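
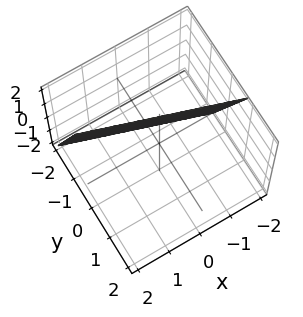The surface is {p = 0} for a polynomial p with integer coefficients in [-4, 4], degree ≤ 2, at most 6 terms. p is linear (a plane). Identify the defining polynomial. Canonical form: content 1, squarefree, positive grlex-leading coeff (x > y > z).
(a) The degree is 1 — every cross-section is a straight line — this is a plane.
(b) From the axis intercepts and sections: it meets the x-axis at x = -2 (among the integer gridlines); it crosses the z-axis at the gridline z = 2.
(c) These observations pin down the coefficients.

x + 3*y - z + 2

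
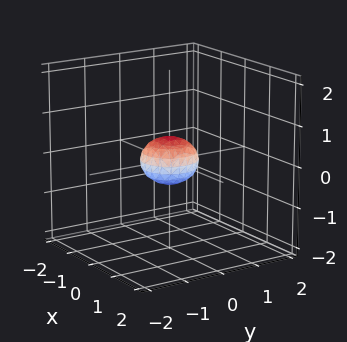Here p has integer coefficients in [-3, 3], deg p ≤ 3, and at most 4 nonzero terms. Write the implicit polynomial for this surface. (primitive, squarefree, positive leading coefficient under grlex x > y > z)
2*x^2 + 2*y^2 + 3*z^2 - 1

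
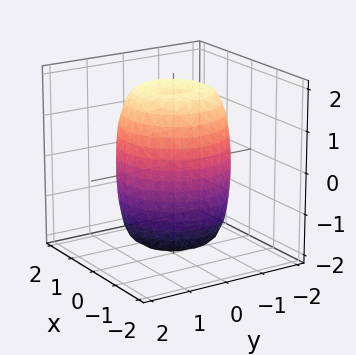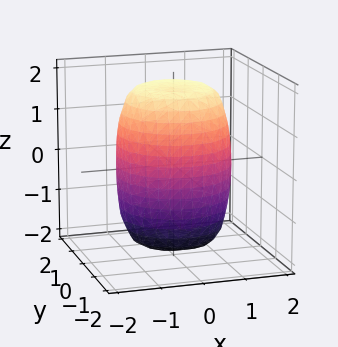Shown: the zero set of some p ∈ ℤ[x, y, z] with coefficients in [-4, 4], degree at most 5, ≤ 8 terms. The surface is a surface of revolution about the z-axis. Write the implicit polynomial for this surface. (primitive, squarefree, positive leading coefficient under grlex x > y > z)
First, the degree is 4 — no degree-3 surface has this shape.
Then, symmetries: rotational symmetry about the z-axis ⇒ p depends on x, y only through x² + y².
Next, observable constraints: a circular section at z = 0 has radius between 1 and 2.
Finally, the integer polynomial consistent with all of this is the stated p.

2*x^4 + 4*x^2*y^2 + 2*y^4 - 2*x^2 - 2*y^2 + z^2 - 3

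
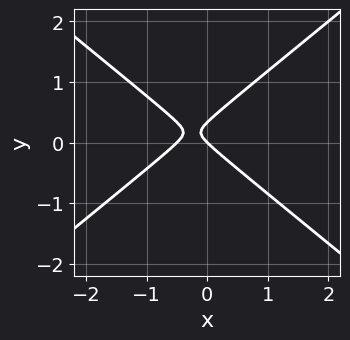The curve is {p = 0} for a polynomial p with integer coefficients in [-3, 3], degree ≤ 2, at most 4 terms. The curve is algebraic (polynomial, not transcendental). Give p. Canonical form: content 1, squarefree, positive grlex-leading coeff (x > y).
2*x^2 - 3*y^2 + x + y

Degree: the shape is more complex than any degree-1 curve, so deg p = 2.
Observable constraints: it meets the y-axis at y = 0 (among the integer gridlines); one x-axis crossing is at x = 0.
Solving for integer coefficients yields p as stated.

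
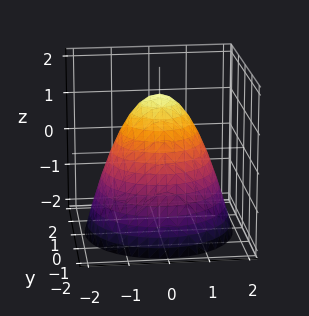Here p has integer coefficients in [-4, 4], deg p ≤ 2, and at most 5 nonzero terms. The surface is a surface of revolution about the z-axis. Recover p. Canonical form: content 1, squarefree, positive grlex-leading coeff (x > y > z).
2*x^2 + 2*y^2 + 2*z - 3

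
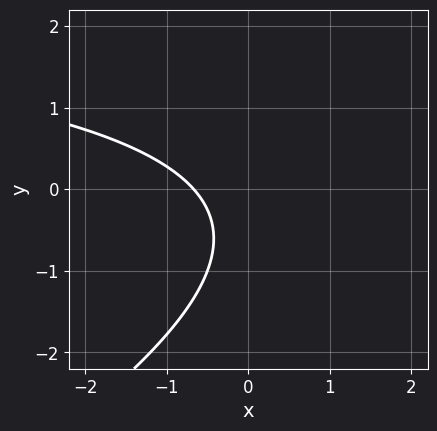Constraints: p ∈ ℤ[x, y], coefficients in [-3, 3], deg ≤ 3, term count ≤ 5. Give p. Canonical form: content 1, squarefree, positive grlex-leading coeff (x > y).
x*y - 2*y^2 - 3*x - 2*y - 2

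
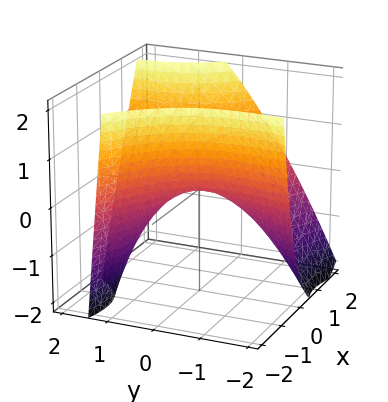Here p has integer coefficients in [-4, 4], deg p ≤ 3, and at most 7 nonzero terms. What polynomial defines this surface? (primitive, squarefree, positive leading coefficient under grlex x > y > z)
1. deg p = 2. The shape is more complex than any degree-1 surface.
2. Against the integer gridlines: it crosses the y-axis at the gridline y = 0; one x-axis crossing is at x = 0; one z-axis crossing is at z = 0.
3. Fitting integer coefficients to these (and the overall shape) gives p.

2*x^2 + 3*x*y - x*z - y^2 - 3*z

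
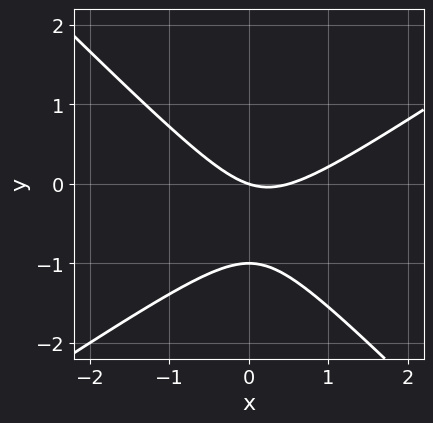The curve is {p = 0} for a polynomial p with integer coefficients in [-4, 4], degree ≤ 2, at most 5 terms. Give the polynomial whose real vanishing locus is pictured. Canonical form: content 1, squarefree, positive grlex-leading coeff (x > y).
First, the degree is 2 — a generic line meets the curve in up to 2 points.
Next, from the axis intercepts and sections: it crosses the x-axis at the gridline x = 0; the y-axis gridline crossings are at y ∈ {-1, 0}.
Finally, putting this together gives p.

2*x^2 - x*y - 3*y^2 - x - 3*y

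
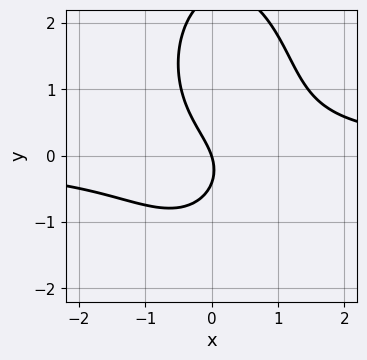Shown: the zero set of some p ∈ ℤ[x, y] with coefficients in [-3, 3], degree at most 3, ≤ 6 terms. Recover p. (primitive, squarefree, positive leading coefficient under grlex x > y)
3*x^2*y + y^3 - 2*y^2 - 3*x - y

First, degree: no degree-2 curve has this shape, so deg p = 3.
Next, reading off the gridlines: one x-axis crossing is at x = 0; one y-axis crossing is at y = 0.
Finally, these observations pin down the coefficients.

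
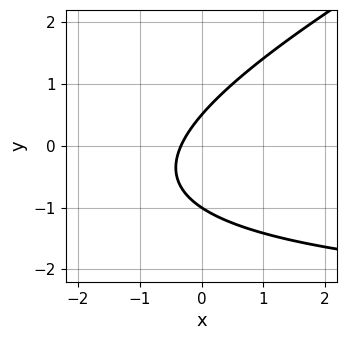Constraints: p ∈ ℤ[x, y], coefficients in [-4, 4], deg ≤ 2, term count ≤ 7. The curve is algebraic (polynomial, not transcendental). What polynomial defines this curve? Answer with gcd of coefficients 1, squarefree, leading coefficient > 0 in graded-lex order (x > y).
x*y - 2*y^2 + 3*x - y + 1

(a) Degree: no degree-1 curve has this shape, so deg p = 2.
(b) Checking where it meets the axes: it crosses the y-axis at the gridline y = -1.
(c) Together with the visible shape, these determine p as stated.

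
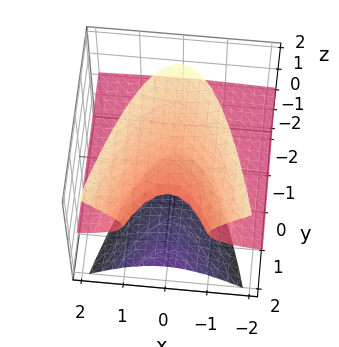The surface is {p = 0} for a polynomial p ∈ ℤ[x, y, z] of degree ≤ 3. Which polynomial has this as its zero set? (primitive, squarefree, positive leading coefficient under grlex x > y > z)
First, the picture has 2 separate pieces.
Then, degree: a generic line meets the surface in up to 3 points, so deg p = 3.
Then, from the visible intercepts: it misses every integer gridline on the x-axis; it misses every integer gridline on the y-axis.
Finally, assembling these constraints gives the stated polynomial.

x^2*z - z^3 - y*z + 3*z - 1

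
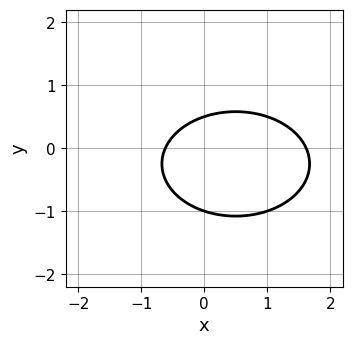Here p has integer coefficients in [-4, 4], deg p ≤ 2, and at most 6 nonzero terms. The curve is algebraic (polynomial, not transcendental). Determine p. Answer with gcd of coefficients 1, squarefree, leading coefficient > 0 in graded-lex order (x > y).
x^2 + 2*y^2 - x + y - 1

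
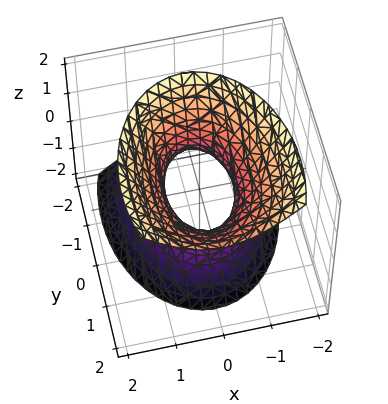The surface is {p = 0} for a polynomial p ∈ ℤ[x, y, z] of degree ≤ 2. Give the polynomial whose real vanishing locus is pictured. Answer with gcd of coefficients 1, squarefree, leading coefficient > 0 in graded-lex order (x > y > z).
2*x^2 + y^2 - y*z - z^2 - 1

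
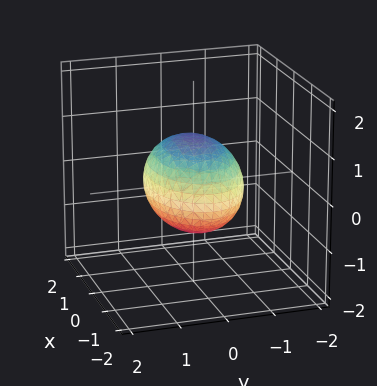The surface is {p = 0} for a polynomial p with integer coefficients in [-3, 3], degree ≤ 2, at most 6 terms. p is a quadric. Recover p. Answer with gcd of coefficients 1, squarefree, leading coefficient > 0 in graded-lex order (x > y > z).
x^2 + 2*y^2 + 2*z^2 - 2

First, the degree is 2 — bounded and convex; a quadric.
Then, symmetries: the x ↦ −x reflection is a symmetry, so x appears only in even powers; it's symmetric under y → −y, forcing even powers of y; it's symmetric under z → −z, forcing even powers of z.
Then, reading off the gridlines: the z-axis gridline crossings are at z ∈ {-1, 1}; among the integer gridlines, it crosses the y-axis at y ∈ {-1, 1}.
Finally, the integer polynomial consistent with all of this is the stated p.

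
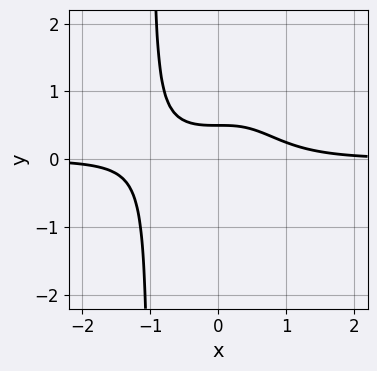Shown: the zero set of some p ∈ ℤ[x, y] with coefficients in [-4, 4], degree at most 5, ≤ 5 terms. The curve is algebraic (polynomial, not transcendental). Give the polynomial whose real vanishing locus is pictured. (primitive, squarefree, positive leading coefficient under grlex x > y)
(a) deg p = 4. The shape is more complex than any degree-3 curve.
(b) Checking where it meets the axes: it misses every integer gridline on the x-axis.
(c) Assembling these constraints gives the stated polynomial.

2*x^3*y + 2*y - 1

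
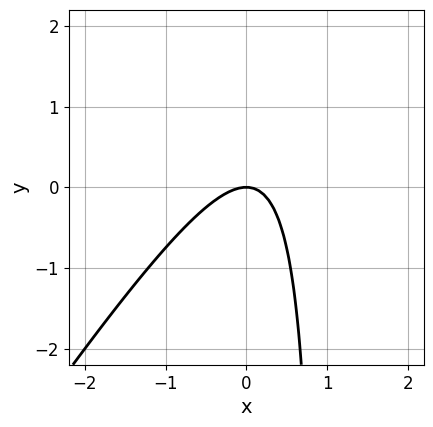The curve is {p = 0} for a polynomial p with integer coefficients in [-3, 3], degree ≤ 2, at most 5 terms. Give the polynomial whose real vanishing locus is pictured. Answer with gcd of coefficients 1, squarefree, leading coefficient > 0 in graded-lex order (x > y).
(a) deg p = 2. The shape is more complex than any degree-1 curve.
(b) Observable constraints: it meets the y-axis at y = 0 (among the integer gridlines); it meets the x-axis at x = 0 (among the integer gridlines).
(c) Putting this together gives p.

3*x^2 - 2*x*y + 2*y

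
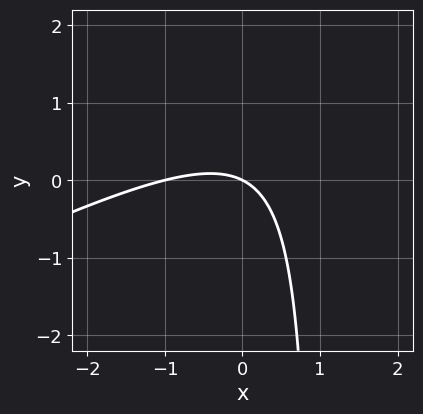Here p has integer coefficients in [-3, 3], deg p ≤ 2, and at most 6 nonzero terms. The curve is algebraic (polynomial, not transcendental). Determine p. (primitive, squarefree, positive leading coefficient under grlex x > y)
Degree: no degree-1 curve has this shape, so deg p = 2.
Checking where it meets the axes: it crosses the y-axis at the gridline y = 0; among the integer gridlines, it crosses the x-axis at x ∈ {-1, 0}.
These observations pin down the coefficients.

x^2 - 2*x*y + x + 2*y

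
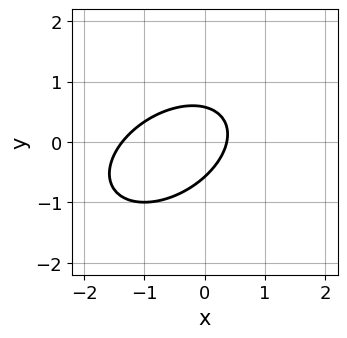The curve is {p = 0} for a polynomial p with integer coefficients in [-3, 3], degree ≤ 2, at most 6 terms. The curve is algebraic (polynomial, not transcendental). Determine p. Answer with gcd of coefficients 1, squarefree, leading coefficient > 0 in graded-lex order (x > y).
2*x^2 - 2*x*y + 3*y^2 + 2*x - 1

The degree is 2 — a generic line meets the curve in up to 2 points.
Matching integer coefficients to the picture gives p.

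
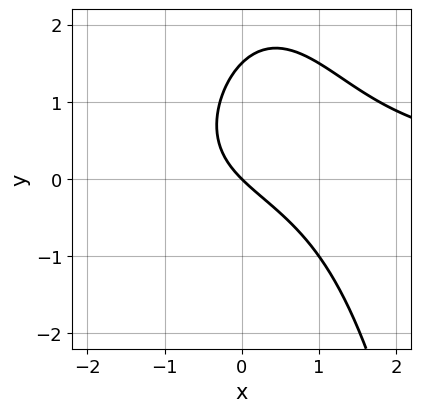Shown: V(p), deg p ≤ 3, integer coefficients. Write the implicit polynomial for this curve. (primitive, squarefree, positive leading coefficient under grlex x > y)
2*x^2*y + 2*y^2 - 3*x - 3*y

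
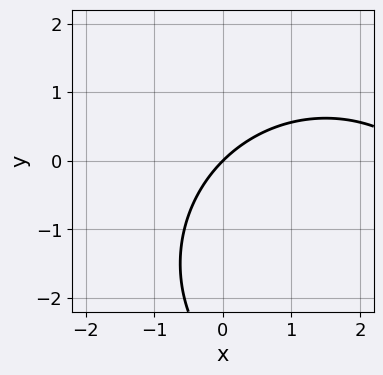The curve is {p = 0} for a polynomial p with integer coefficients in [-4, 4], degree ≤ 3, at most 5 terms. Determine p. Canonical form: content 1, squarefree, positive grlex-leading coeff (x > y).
The degree is 2 — the shape is more complex than any degree-1 curve.
From the visible intercepts: it crosses the y-axis at the gridline y = 0; it crosses the x-axis at the gridline x = 0.
Assembling these constraints gives the stated polynomial.

x^2 + y^2 - 3*x + 3*y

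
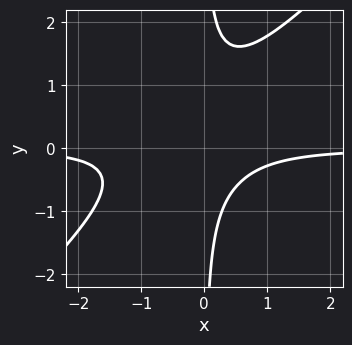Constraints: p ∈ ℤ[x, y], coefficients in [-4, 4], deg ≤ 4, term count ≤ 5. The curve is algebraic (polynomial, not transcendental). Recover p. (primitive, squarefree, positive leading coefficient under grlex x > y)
(a) Degree: the shape is more complex than any degree-2 curve, so deg p = 3.
(b) Observable constraints: no x-intercept at any integer in the box; no y-intercept at any integer in the box.
(c) Together with the visible shape, these determine p as stated.

2*x^2*y - 2*x*y^2 + x*y + 1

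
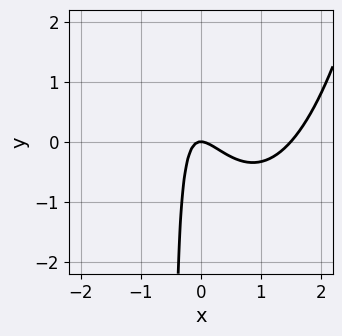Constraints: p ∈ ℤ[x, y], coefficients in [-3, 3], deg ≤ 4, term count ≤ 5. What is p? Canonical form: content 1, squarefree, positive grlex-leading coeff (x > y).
2*x^3 - 3*x^2 - 2*x*y - y

(a) Degree: no degree-2 curve has this shape, so deg p = 3.
(b) Observable constraints: one x-axis crossing is at x = 0; one y-axis crossing is at y = 0.
(c) Together with the visible shape, these determine p as stated.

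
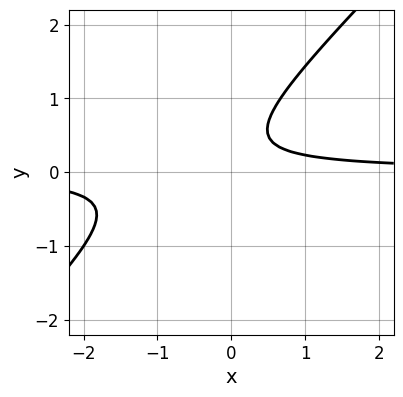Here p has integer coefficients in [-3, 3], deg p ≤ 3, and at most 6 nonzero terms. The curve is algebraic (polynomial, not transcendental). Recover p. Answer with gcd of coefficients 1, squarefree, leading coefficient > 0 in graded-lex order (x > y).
3*x*y - 3*y^2 + 2*y - 1

1. deg p = 2. A generic line meets the curve in up to 2 points.
2. Checking where it meets the axes: the curve avoids every integer x-axis point in the box; no y-intercept at any integer in the box.
3. These observations pin down the coefficients.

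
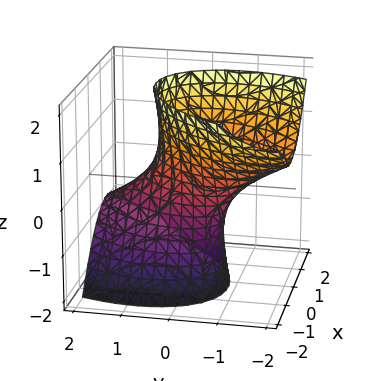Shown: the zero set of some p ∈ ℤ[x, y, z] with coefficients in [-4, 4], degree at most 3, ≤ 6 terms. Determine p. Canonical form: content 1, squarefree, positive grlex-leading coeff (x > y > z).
3*x^2 - 2*x*y + 2*y^2 + 3*y*z - z^2 - 2

Degree: no degree-1 surface has this shape, so deg p = 2.
Against the integer gridlines: among the integer gridlines, it crosses the y-axis at y ∈ {-1, 1}; the surface avoids every integer z-axis point in the box.
Together with the visible shape, these determine p as stated.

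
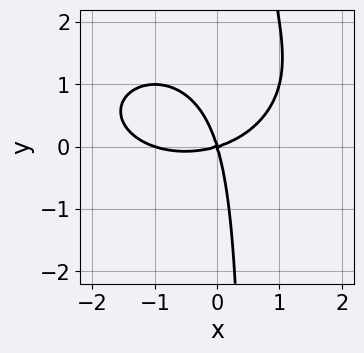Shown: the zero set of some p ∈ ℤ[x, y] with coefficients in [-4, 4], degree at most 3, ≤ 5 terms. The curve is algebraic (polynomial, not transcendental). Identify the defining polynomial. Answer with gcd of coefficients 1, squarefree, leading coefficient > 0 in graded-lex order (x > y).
x^3 + 2*x*y^2 + x^2 - 3*x*y - y^2

First, degree: the shape is more complex than any degree-2 curve, so deg p = 3.
Next, from the axis intercepts and sections: it crosses the y-axis at the gridline y = 0; among the integer gridlines, it crosses the x-axis at x ∈ {-1, 0}.
Finally, putting this together gives p.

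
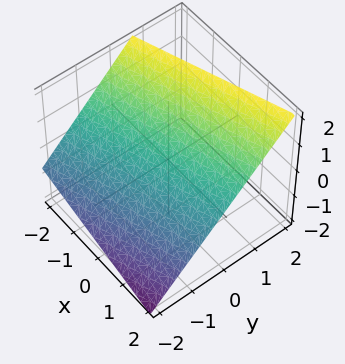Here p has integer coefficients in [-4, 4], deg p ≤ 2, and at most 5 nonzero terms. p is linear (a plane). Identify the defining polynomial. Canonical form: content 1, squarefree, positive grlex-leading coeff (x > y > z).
(a) The degree is 1 — the surface is flat (a plane).
(b) Checking where it meets the axes: it crosses the x-axis at the gridline x = 2.
(c) Putting this together gives p.

x - 3*y + 3*z - 2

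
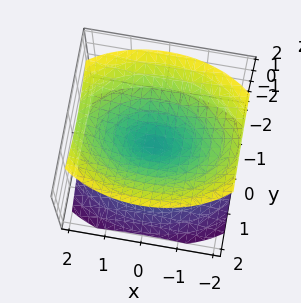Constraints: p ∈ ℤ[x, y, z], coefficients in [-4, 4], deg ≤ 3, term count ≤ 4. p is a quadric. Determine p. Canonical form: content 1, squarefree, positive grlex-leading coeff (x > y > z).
First, I count 2 distinct pieces. They look like related sheets of one shape, so recover p as a whole.
Next, the degree is 2 — two nappes meeting at a single point; a quadric.
Then, symmetries: the z ↦ −z reflection is a symmetry, so z appears only in even powers; the x ↦ −x reflection is a symmetry, so x appears only in even powers; the y ↦ −y reflection is a symmetry, so y appears only in even powers.
Then, against the integer gridlines: one x-axis crossing is at x = 0; one z-axis crossing is at z = 0.
Finally, the integer polynomial consistent with all of this is the stated p.

x^2 + 2*y^2 - 2*z^2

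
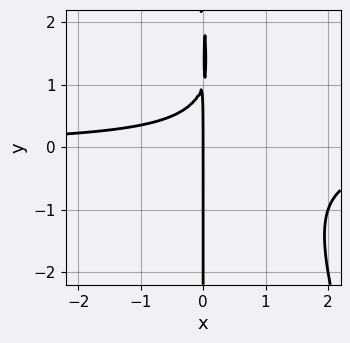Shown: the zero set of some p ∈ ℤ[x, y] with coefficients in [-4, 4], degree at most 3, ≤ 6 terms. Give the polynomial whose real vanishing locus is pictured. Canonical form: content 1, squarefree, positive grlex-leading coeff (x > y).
Degree: a generic line meets the curve in up to 3 points, so deg p = 3.
Checking where it meets the axes: one x-axis crossing is at x = 0; every point of the y-axis in the box is on the curve.
Putting this together gives p.

3*x^2*y + x*y^2 - 3*x*y + 2*x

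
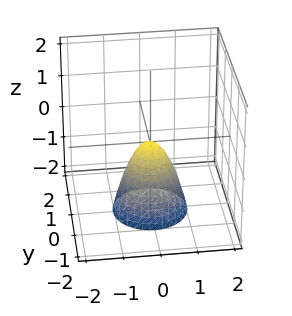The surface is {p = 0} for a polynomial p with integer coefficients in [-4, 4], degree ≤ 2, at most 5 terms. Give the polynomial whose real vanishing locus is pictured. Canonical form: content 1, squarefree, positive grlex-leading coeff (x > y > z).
1. The degree is 2 — a single bowl opening along one axis; a quadric.
2. Symmetry: every cross-section ⟂ z is a circle, so x, y appear only via x² + y².
3. Reading off the gridlines: it meets the x-axis at x = 0 (among the integer gridlines); a circular section at z = -2 has radius exactly 1; one z-axis crossing is at z = 0.
4. Putting this together gives p.

2*x^2 + 2*y^2 + z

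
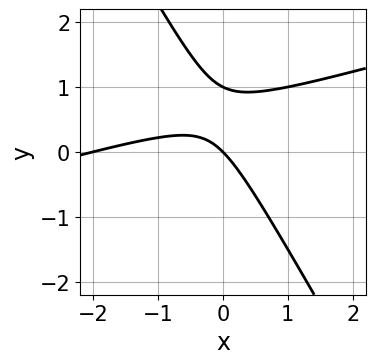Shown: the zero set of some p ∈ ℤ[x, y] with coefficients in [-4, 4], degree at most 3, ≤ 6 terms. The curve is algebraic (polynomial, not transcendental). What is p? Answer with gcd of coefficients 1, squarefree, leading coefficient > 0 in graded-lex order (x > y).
1. Degree: a generic line meets the curve in up to 2 points, so deg p = 2.
2. Reading off the gridlines: among the integer gridlines, it crosses the x-axis at x ∈ {-2, 0}; the y-axis gridline crossings are at y ∈ {0, 1}.
3. Assembling these constraints gives the stated polynomial.

x^2 - 3*x*y - 2*y^2 + 2*x + 2*y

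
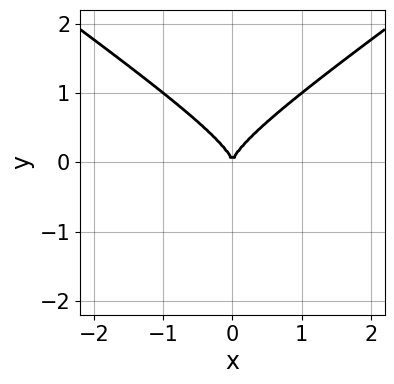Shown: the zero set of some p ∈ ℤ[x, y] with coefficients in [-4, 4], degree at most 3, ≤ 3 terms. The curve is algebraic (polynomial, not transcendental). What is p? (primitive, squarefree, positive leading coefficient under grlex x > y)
x^2*y - 2*y^3 + x^2

1. The degree is 3 — no degree-2 curve has this shape.
2. Symmetries: the x ↦ −x reflection is a symmetry, so x appears only in even powers.
3. Against the integer gridlines: it meets the y-axis at y = 0 (among the integer gridlines); one x-axis crossing is at x = 0.
4. Putting this together gives p.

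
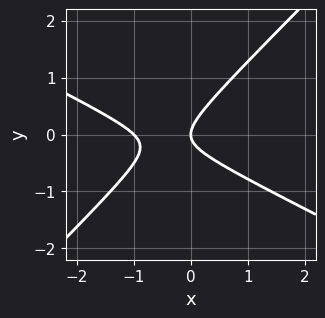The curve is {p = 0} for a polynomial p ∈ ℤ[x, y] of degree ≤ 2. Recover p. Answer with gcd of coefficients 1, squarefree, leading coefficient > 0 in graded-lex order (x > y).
x^2 + x*y - 2*y^2 + x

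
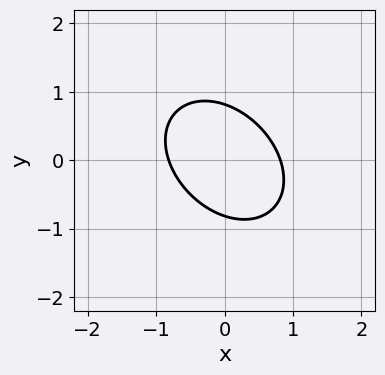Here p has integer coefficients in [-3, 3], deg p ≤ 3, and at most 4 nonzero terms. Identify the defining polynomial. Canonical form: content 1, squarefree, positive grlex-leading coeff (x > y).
3*x^2 + 2*x*y + 3*y^2 - 2

1. Degree: the shape is more complex than any degree-1 curve, so deg p = 2.
2. Putting this together gives p.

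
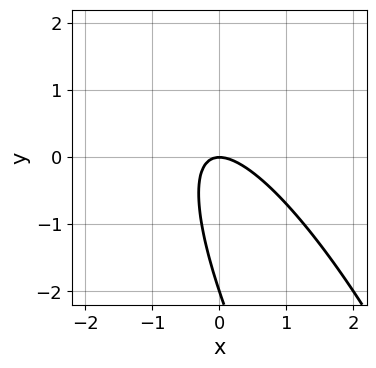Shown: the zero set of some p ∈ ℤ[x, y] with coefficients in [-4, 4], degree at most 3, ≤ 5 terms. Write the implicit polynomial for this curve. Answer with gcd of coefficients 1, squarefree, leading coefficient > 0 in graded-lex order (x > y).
3*x^2 + 3*x*y + y^2 + 2*y

(a) The degree is 2 — no degree-1 curve has this shape.
(b) Observable constraints: the y-axis gridline crossings are at y ∈ {-2, 0}; one x-axis crossing is at x = 0.
(c) Fitting integer coefficients to these (and the overall shape) gives p.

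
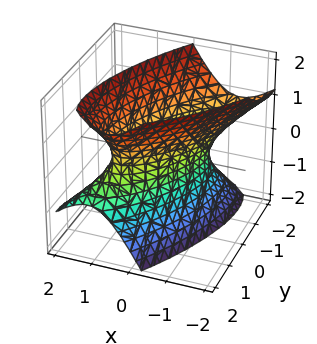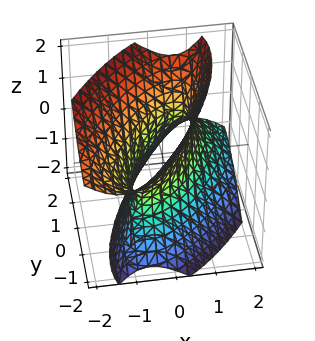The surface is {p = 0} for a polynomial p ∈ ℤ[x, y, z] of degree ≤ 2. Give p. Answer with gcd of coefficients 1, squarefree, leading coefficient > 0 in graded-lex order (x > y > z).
2*x^2 - 2*x*y + x*z + y^2 - z^2 - 1

(a) deg p = 2. No degree-1 surface has this shape.
(b) Checking where it meets the axes: the y-axis gridline crossings are at y ∈ {-1, 1}; the surface avoids every integer z-axis point in the box.
(c) Matching integer coefficients to the picture gives p.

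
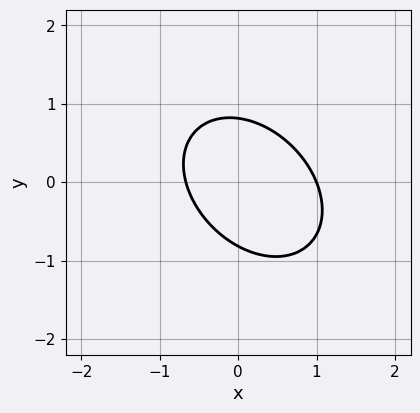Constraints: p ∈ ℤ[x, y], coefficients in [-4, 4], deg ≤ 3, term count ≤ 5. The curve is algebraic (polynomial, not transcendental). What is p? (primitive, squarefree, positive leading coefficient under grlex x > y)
3*x^2 + 2*x*y + 3*y^2 - x - 2

1. deg p = 2. The shape is more complex than any degree-1 curve.
2. From the visible intercepts: it crosses the x-axis at the gridline x = 1.
3. Together with the visible shape, these determine p as stated.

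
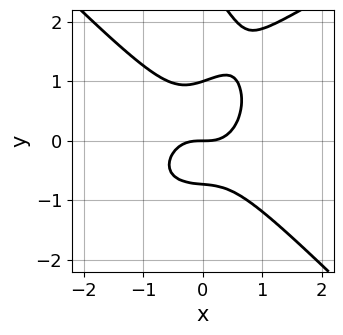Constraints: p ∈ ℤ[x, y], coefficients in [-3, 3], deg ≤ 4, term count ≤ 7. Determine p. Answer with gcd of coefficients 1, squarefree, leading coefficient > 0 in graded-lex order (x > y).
x*y^3 + y^4 - 3*x^3 - 3*y^3 + 2*y

(a) deg p = 4. A generic line meets the curve in up to 4 points.
(b) Against the integer gridlines: among the integer gridlines, it crosses the y-axis at y ∈ {0, 1}; one x-axis crossing is at x = 0.
(c) Together with the visible shape, these determine p as stated.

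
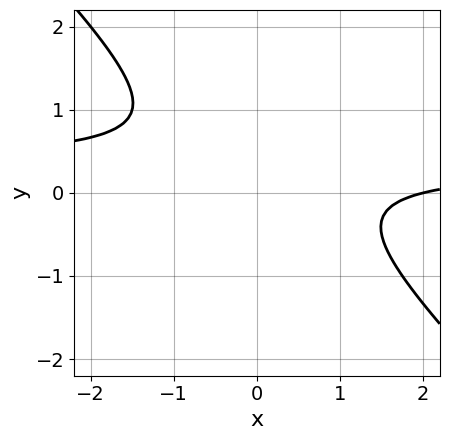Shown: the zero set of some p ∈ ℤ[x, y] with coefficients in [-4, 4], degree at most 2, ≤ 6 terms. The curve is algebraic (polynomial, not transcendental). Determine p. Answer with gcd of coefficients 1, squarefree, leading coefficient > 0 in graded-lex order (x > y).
Degree: the shape is more complex than any degree-1 curve, so deg p = 2.
Checking where it meets the axes: the curve avoids every integer y-axis point in the box; it crosses the x-axis at the gridline x = 2.
The integer polynomial consistent with all of this is the stated p.

3*x*y + 3*y^2 - x - 2*y + 2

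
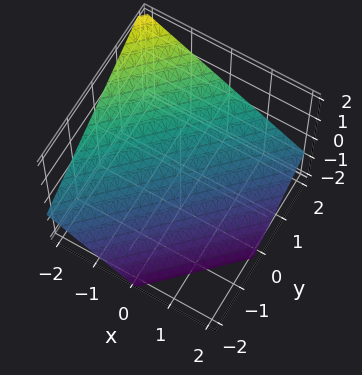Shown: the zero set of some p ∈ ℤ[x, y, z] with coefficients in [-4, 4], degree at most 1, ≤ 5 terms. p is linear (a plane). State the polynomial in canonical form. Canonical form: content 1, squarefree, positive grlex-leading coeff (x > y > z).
2*x - 2*y + 3*z + 2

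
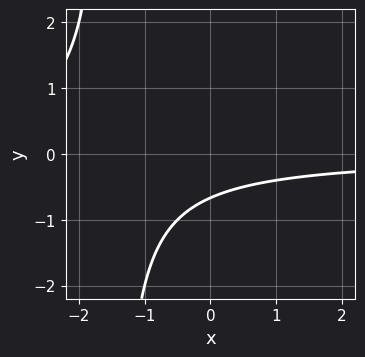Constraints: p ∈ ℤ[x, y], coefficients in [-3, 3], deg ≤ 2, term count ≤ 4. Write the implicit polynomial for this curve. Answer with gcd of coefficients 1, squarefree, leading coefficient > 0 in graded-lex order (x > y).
1. deg p = 2. A generic line meets the curve in up to 2 points.
2. From the axis intercepts and sections: it misses every integer gridline on the x-axis.
3. Together with the visible shape, these determine p as stated.

2*x*y + 3*y + 2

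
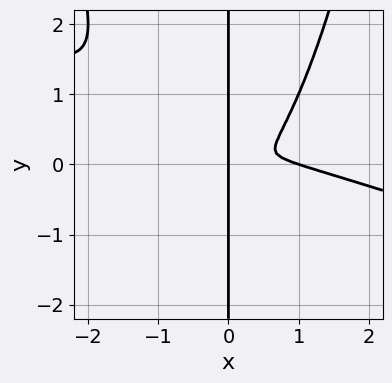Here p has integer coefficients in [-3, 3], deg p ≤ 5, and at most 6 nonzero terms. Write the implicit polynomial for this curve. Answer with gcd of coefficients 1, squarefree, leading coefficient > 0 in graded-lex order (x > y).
x^4 + 3*x^3*y - x^3 - 3*x*y^2

The degree is 4 — a generic line meets the curve in up to 4 points.
Checking where it meets the axes: among the integer gridlines, it crosses the x-axis at x ∈ {0, 1}; every point of the y-axis in the box is on the curve.
Matching integer coefficients to the picture gives p.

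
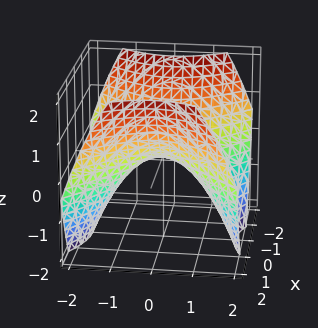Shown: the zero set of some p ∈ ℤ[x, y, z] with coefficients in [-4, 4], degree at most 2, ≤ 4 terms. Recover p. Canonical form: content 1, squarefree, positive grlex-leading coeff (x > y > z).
First, the degree is 2 — a saddle surface; a quadric.
Then, symmetries: mirror symmetry y ↦ −y ⇒ only even powers of y; it's symmetric under x → −x, forcing even powers of x.
Next, reading off the gridlines: it crosses the z-axis at the gridline z = 0; it meets the x-axis at x = 0 (among the integer gridlines); one y-axis crossing is at y = 0.
Finally, matching integer coefficients to the picture gives p.

2*x^2 - 2*y^2 - 3*z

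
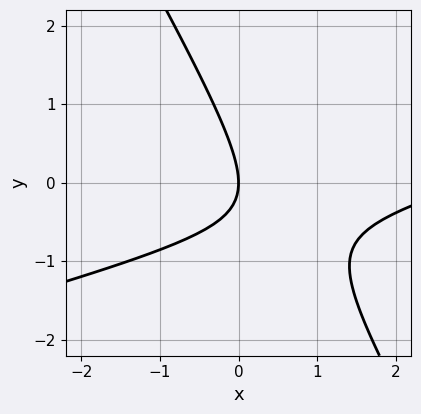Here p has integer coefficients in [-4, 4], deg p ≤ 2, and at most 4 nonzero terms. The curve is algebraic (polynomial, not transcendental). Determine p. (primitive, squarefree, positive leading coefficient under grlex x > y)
x^2 - 3*x*y - 2*y^2 - 3*x

First, degree: the shape is more complex than any degree-1 curve, so deg p = 2.
Next, observable constraints: it meets the x-axis at x = 0 (among the integer gridlines); one y-axis crossing is at y = 0.
Finally, solving for integer coefficients yields p as stated.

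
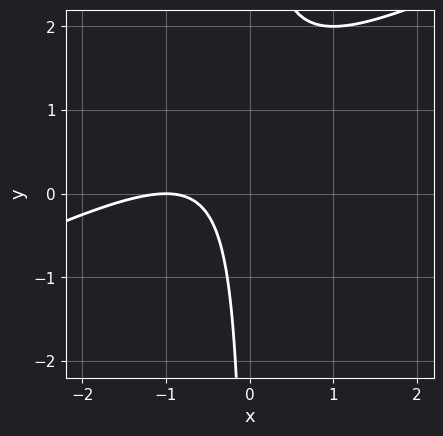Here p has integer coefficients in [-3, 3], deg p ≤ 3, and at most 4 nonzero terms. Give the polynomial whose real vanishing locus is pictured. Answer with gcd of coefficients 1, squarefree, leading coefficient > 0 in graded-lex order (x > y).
x^2 - 2*x*y + 2*x + 1

(a) deg p = 2. The shape is more complex than any degree-1 curve.
(b) Against the integer gridlines: the curve avoids every integer y-axis point in the box; it meets the x-axis at x = -1 (among the integer gridlines).
(c) Solving for integer coefficients yields p as stated.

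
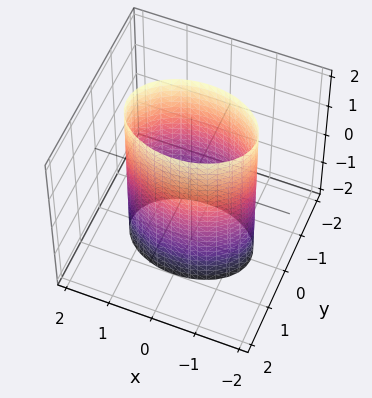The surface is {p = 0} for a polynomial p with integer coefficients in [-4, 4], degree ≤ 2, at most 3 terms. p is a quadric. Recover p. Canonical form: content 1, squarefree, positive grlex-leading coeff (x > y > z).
x^2 + 2*y^2 - 2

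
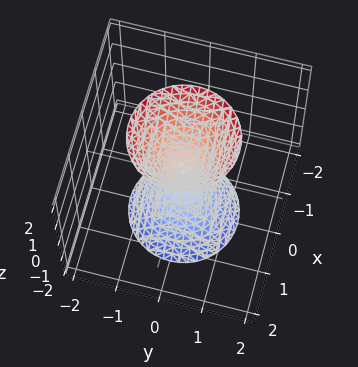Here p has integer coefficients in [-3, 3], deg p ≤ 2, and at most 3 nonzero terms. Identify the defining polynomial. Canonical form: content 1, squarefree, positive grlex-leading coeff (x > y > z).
I count 2 distinct pieces. Treating them together as one polynomial.
deg p = 2. Two nappes meeting at a single point; a quadric.
Symmetries: mirror symmetry z ↦ −z ⇒ only even powers of z; the z-axis is an axis of rotation, so x and y enter only as x² + y².
Observable constraints: it crosses the y-axis at the gridline y = 0; a circular section at z = 1 has radius between 0 and 1; it meets the x-axis at x = 0 (among the integer gridlines); one z-axis crossing is at z = 0.
Putting this together gives p.

3*x^2 + 3*y^2 - z^2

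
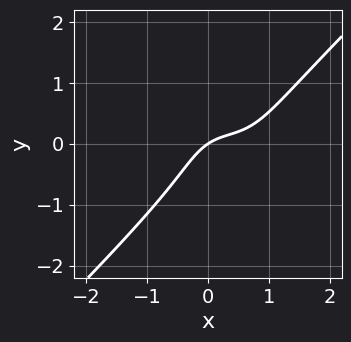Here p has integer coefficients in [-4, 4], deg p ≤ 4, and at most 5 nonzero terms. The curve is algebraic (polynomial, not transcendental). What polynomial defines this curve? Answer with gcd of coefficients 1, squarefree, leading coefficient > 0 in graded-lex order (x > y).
3*x^3 - 3*y^3 - 3*x^2 + 2*x - 3*y

deg p = 3.
From the axis intercepts and sections: it crosses the y-axis at the gridline y = 0; one x-axis crossing is at x = 0.
Assembling these constraints gives the stated polynomial.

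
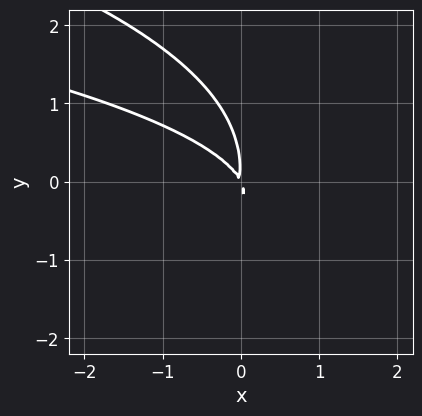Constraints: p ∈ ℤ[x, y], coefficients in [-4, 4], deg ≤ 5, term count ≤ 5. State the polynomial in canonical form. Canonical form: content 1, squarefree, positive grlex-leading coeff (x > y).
y^4 + 3*x*y^2 + 2*x^2 + x*y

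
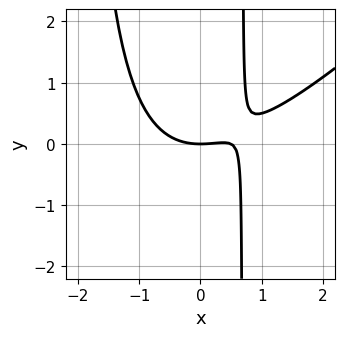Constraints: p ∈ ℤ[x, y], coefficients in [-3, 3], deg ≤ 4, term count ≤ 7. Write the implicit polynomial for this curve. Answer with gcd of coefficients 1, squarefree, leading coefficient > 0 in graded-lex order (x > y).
2*x^3 - 2*x^2*y - x^2 - 3*x*y + 3*y

1. deg p = 3. No degree-2 curve has this shape.
2. From the visible intercepts: it crosses the y-axis at the gridline y = 0; it meets the x-axis at x = 0 (among the integer gridlines).
3. Solving for integer coefficients yields p as stated.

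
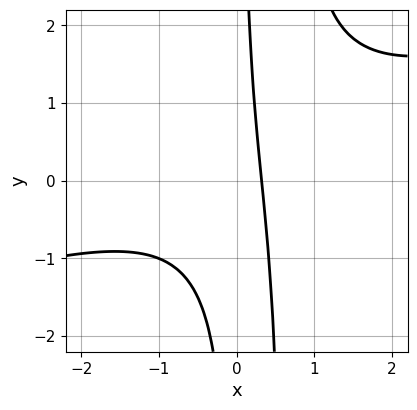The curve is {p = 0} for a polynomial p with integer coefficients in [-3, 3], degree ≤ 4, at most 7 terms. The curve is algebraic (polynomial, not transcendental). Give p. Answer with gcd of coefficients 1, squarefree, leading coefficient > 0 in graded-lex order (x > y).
x^3 - 3*x^2*y + 2*x*y + 3*x - 1

Degree: no degree-2 curve has this shape, so deg p = 3.
Observable constraints: it misses every integer gridline on the y-axis.
Solving for integer coefficients yields p as stated.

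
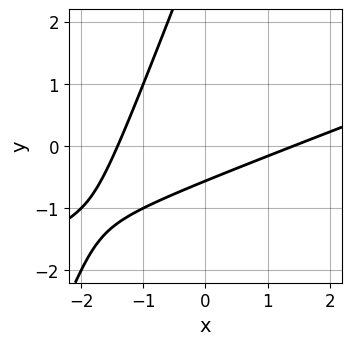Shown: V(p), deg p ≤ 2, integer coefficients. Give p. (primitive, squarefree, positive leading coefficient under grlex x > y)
(a) Degree: the shape is more complex than any degree-1 curve, so deg p = 2.
(b) Matching integer coefficients to the picture gives p.

x^2 - 3*x*y + y^2 - 3*y - 2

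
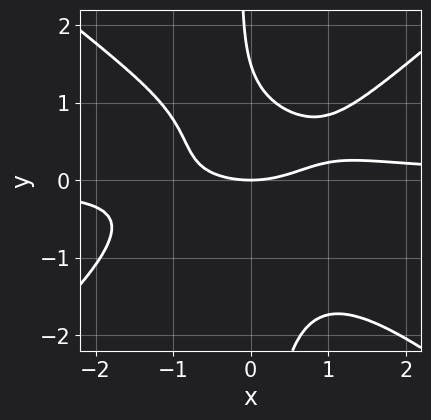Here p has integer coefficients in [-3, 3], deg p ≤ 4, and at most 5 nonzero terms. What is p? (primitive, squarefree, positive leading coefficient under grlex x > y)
2*x^3*y - 3*x*y^3 - x^2 - 2*y^2 + 3*y

(a) Degree: the shape is more complex than any degree-3 curve, so deg p = 4.
(b) From the visible intercepts: it meets the x-axis at x = 0 (among the integer gridlines); it meets the y-axis at y = 0 (among the integer gridlines).
(c) Putting this together gives p.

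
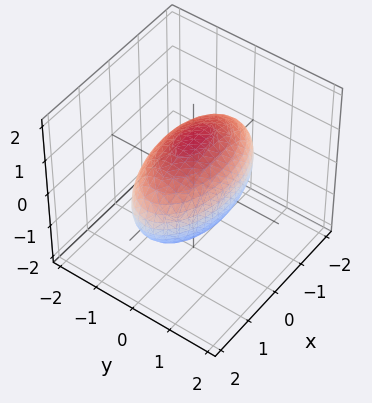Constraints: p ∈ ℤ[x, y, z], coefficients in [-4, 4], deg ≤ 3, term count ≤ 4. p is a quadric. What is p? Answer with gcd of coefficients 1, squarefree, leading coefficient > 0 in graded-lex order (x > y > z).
x^2 + 3*y^2 + 2*z^2 - 3

First, the degree is 2 — a closed, bounded, convex surface; a quadric.
Next, symmetries: the y ↦ −y reflection is a symmetry, so y appears only in even powers; the x ↦ −x reflection is a symmetry, so x appears only in even powers; it's symmetric under z → −z, forcing even powers of z.
Next, reading off the gridlines: among the integer gridlines, it crosses the y-axis at y ∈ {-1, 1}.
Finally, putting this together gives p.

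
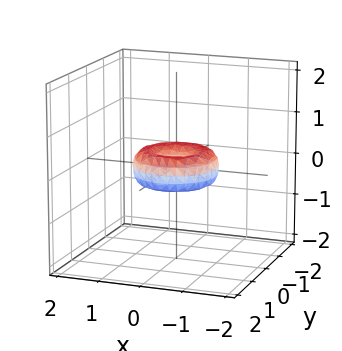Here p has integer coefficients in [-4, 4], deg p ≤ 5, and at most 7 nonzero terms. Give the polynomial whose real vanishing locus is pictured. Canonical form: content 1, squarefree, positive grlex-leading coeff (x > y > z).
2*x^4 + 4*x^2*y^2 + 2*y^4 - 2*x^2 - 2*y^2 + 3*z^2

1. Degree: the shape is more complex than any degree-3 surface, so deg p = 4.
2. Symmetries: rotational symmetry about the z-axis ⇒ p depends on x, y only through x² + y².
3. Checking where it meets the axes: a circular section at z = 0 has radius exactly 1; it meets the z-axis at z = 0 (among the integer gridlines); among the integer gridlines, it crosses the y-axis at y ∈ {-1, 0, 1}; among the integer gridlines, it crosses the x-axis at x ∈ {-1, 0, 1}.
4. Together with the visible shape, these determine p as stated.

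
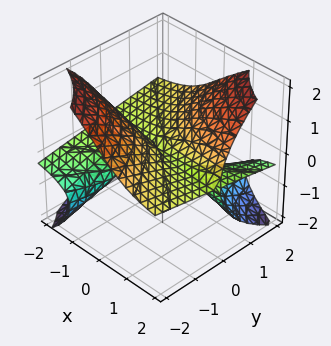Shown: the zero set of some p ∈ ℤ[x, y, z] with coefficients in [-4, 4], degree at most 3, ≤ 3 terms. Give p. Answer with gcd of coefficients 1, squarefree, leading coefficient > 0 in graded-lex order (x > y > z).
3*x*y*z - 2*z^3 + y^2

1. I count 3 distinct pieces.
2. The degree is 3 — a generic line meets the surface in up to 3 points.
3. Observable constraints: one z-axis crossing is at z = 0; every point of the x-axis in the box is on the surface; it meets the y-axis at y = 0 (among the integer gridlines).
4. Matching integer coefficients to the picture gives p.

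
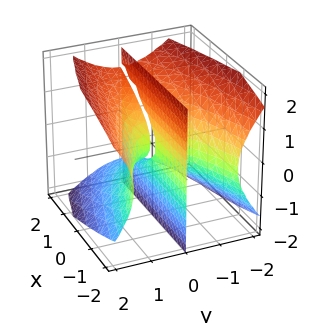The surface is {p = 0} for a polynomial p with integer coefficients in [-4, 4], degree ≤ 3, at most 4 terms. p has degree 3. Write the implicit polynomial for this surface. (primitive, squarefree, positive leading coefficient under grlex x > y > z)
y^3 - y*z^2 + x*y

The picture has 2 separate pieces. Treating them together as one polynomial.
The degree is 3 — a generic line meets the surface in up to 3 points.
Observable constraints: the visible x-axis segment lies entirely on the surface; it meets the y-axis at y = 0 (among the integer gridlines); the visible z-axis segment lies entirely on the surface.
These observations pin down the coefficients.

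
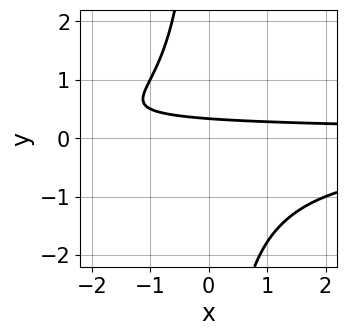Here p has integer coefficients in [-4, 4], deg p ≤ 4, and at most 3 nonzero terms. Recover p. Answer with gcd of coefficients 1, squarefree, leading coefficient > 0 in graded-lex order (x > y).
(a) deg p = 3. No degree-2 curve has this shape.
(b) From the axis intercepts and sections: the curve avoids every integer x-axis point in the box.
(c) Together with the visible shape, these determine p as stated.

2*x*y^2 + 3*y - 1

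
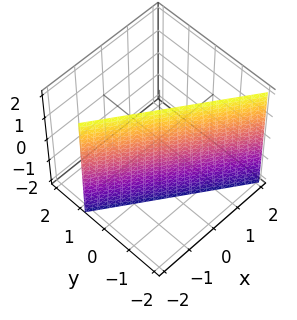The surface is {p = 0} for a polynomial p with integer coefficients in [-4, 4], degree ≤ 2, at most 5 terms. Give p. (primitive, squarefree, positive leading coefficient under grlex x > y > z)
1. deg p = 1. The surface is flat (a plane).
2. Reading off the gridlines: it crosses the x-axis at the gridline x = -1; the surface avoids every integer z-axis point in the box.
3. Matching integer coefficients to the picture gives p.

2*x + 3*y + 2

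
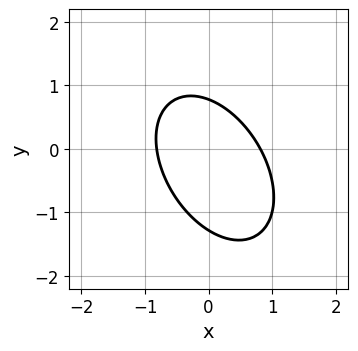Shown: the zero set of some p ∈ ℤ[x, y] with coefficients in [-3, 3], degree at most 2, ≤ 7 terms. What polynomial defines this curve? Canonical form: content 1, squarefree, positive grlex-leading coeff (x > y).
First, the degree is 2 — a generic line meets the curve in up to 2 points.
Finally, solving for integer coefficients yields p as stated.

3*x^2 + 2*x*y + 2*y^2 + y - 2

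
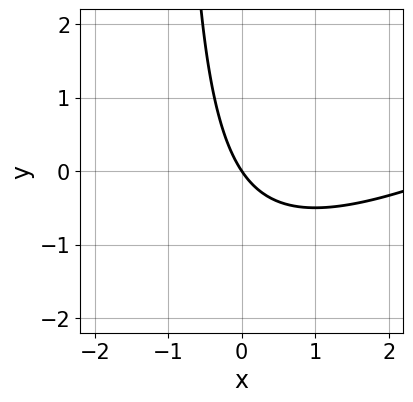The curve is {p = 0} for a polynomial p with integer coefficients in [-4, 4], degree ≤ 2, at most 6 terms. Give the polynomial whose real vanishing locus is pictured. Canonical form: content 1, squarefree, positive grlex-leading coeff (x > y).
First, degree: a generic line meets the curve in up to 2 points, so deg p = 2.
Next, checking where it meets the axes: one x-axis crossing is at x = 0; it crosses the y-axis at the gridline y = 0.
Finally, these observations pin down the coefficients.

x^2 - 2*x*y - 3*x - 2*y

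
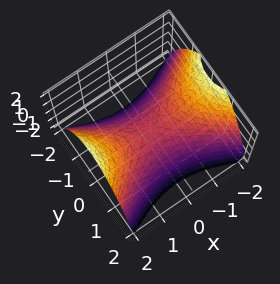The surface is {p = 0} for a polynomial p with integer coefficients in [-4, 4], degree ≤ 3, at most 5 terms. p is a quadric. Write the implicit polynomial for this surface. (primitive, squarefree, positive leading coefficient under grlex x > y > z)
x^2 - 2*y^2 - 2*z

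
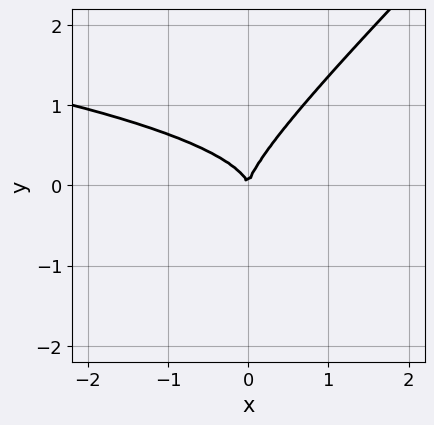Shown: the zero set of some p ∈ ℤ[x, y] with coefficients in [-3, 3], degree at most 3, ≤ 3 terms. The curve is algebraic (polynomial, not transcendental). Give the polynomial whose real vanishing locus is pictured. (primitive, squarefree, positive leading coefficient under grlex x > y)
3*x*y^2 - 3*y^3 + 2*x^2

1. Degree: the shape is more complex than any degree-2 curve, so deg p = 3.
2. Observable constraints: it crosses the y-axis at the gridline y = 0; it crosses the x-axis at the gridline x = 0.
3. The integer polynomial consistent with all of this is the stated p.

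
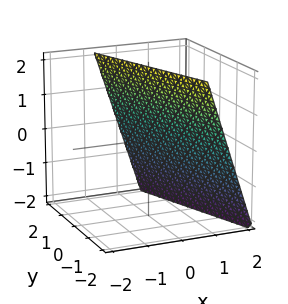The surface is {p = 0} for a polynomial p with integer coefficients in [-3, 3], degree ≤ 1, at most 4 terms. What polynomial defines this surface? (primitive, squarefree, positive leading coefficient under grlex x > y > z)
(a) Degree: every cross-section is a straight line — this is a plane, so deg p = 1.
(b) Observable constraints: it crosses the z-axis at the gridline z = 2; it crosses the y-axis at the gridline y = 2.
(c) Together with the visible shape, these determine p as stated.

3*x + y + z - 2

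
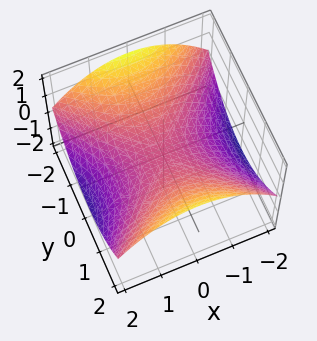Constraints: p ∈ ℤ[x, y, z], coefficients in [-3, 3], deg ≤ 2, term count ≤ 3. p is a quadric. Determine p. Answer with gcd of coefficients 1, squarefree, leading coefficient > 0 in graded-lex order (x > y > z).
x^2 - y^2 + 3*z

Degree: a saddle surface; a quadric, so deg p = 2.
Symmetries: mirror symmetry y ↦ −y ⇒ only even powers of y; the x ↦ −x reflection is a symmetry, so x appears only in even powers.
From the axis intercepts and sections: one z-axis crossing is at z = 0; it meets the y-axis at y = 0 (among the integer gridlines).
Solving for integer coefficients yields p as stated.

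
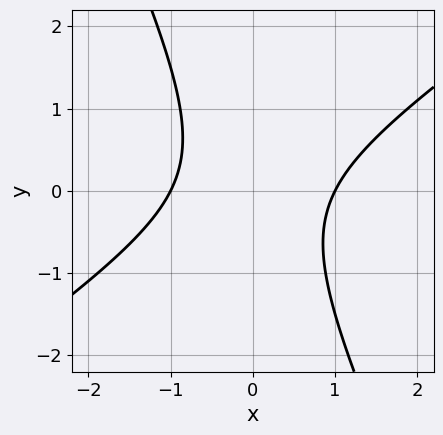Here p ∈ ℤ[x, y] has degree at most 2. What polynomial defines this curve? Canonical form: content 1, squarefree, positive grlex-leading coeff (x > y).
Degree: a generic line meets the curve in up to 2 points, so deg p = 2.
Against the integer gridlines: it misses every integer gridline on the y-axis; the x-axis gridline crossings are at x ∈ {-1, 1}.
Together with the visible shape, these determine p as stated.

3*x^2 - 3*x*y - 2*y^2 - 3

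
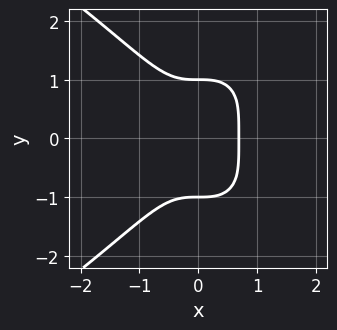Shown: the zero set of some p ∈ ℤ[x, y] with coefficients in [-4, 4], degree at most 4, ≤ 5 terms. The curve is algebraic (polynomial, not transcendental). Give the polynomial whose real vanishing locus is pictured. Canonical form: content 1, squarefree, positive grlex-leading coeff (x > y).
y^4 + 3*x^3 - 1

(a) deg p = 4.
(b) Symmetries: it's symmetric under y → −y, forcing even powers of y.
(c) Against the integer gridlines: the y-axis gridline crossings are at y ∈ {-1, 1}.
(d) Putting this together gives p.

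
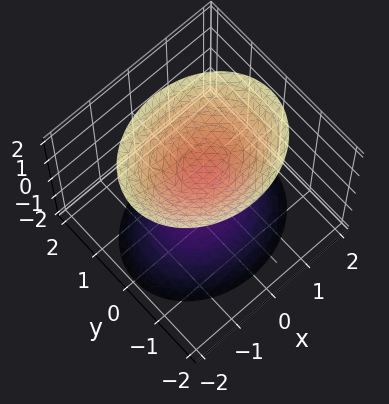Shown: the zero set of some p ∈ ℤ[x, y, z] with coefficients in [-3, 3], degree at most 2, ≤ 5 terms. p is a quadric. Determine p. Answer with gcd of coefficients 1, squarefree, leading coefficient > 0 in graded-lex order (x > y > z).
2*x^2 + 3*y^2 - 2*z^2 + 2

First, the picture has 2 separate pieces. Treating them together as one polynomial.
Then, the degree is 2 — two separate bowl-shaped sheets opening away from each other; a quadric.
Next, symmetries: it's symmetric under x → −x, forcing even powers of x; it's symmetric under z → −z, forcing even powers of z; the y ↦ −y reflection is a symmetry, so y appears only in even powers.
Then, from the visible intercepts: no y-intercept at any integer in the box; among the integer gridlines, it crosses the z-axis at z ∈ {-1, 1}; it misses every integer gridline on the x-axis.
Finally, matching integer coefficients to the picture gives p.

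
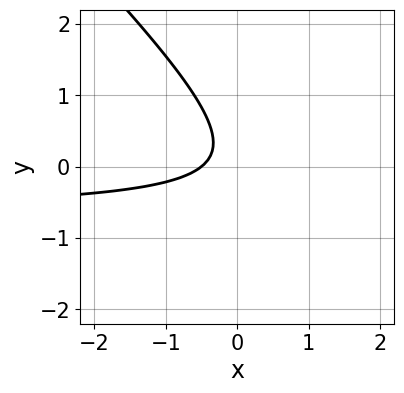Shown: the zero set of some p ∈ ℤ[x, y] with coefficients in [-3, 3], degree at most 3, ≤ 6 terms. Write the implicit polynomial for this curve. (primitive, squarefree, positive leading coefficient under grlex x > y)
First, deg p = 2.
Next, reading off the gridlines: the curve avoids every integer y-axis point in the box.
Finally, matching integer coefficients to the picture gives p.

3*x*y + 3*y^2 + 2*x - y + 1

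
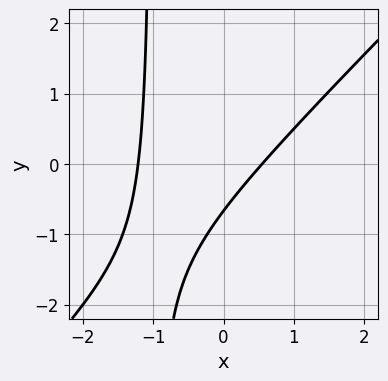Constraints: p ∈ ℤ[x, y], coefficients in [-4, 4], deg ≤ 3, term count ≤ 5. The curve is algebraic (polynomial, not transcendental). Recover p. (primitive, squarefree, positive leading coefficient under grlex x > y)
3*x^2 - 3*x*y + 2*x - 3*y - 2

(a) The degree is 2 — a generic line meets the curve in up to 2 points.
(b) Putting this together gives p.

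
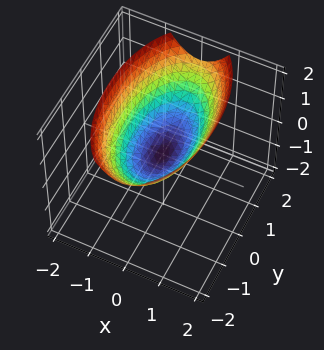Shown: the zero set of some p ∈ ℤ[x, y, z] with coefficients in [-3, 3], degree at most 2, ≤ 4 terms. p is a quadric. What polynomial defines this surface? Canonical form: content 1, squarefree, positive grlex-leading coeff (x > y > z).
(a) The degree is 2 — a paraboloid; a quadric.
(b) Symmetries: the y ↦ −y reflection is a symmetry, so y appears only in even powers; it's symmetric under x → −x, forcing even powers of x.
(c) Checking where it meets the axes: it crosses the x-axis at the gridline x = 0; it meets the y-axis at y = 0 (among the integer gridlines); it crosses the z-axis at the gridline z = 0.
(d) Solving for integer coefficients yields p as stated.

3*x^2 + y^2 - 3*z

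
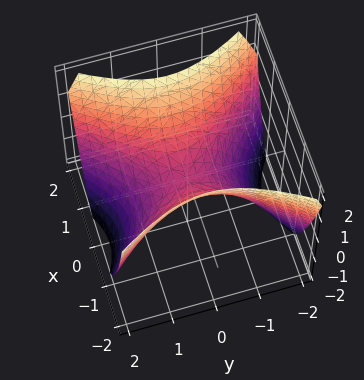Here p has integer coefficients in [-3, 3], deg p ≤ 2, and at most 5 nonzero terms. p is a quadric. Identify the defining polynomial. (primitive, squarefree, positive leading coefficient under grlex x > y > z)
(a) Degree: a saddle surface; a quadric, so deg p = 2.
(b) Symmetries: the y ↦ −y reflection is a symmetry, so y appears only in even powers; it's symmetric under x → −x, forcing even powers of x.
(c) Checking where it meets the axes: it meets the y-axis at y = 0 (among the integer gridlines); it meets the x-axis at x = 0 (among the integer gridlines).
(d) These observations pin down the coefficients.

3*x^2 - 2*y^2 - 3*z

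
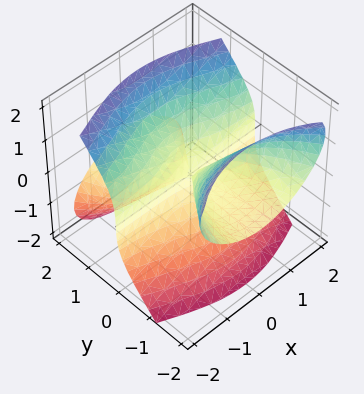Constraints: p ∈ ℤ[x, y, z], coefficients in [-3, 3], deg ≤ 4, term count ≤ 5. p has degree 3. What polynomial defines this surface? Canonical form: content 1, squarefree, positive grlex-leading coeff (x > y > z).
2*x^2*y + 3*y^2*z - 2*z^3

(a) There are 2 components.
(b) The degree is 3 — the shape is more complex than any degree-2 surface.
(c) Against the integer gridlines: the visible x-axis segment lies entirely on the surface; it crosses the z-axis at the gridline z = 0; the visible y-axis segment lies entirely on the surface.
(d) Solving for integer coefficients yields p as stated.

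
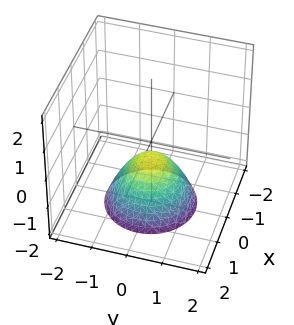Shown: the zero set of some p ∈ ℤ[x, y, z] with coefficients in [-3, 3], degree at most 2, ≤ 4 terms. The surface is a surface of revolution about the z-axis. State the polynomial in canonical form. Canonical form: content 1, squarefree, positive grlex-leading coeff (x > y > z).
2*x^2 + 2*y^2 + 2*z + 1

First, the degree is 2 — no degree-1 surface has this shape.
Then, symmetries: rotational symmetry about the z-axis ⇒ p depends on x, y only through x² + y².
Next, from the axis intercepts and sections: the surface avoids every integer x-axis point in the box; a circular section at z = -1 has radius between 0 and 1; it misses every integer gridline on the y-axis.
Finally, putting this together gives p.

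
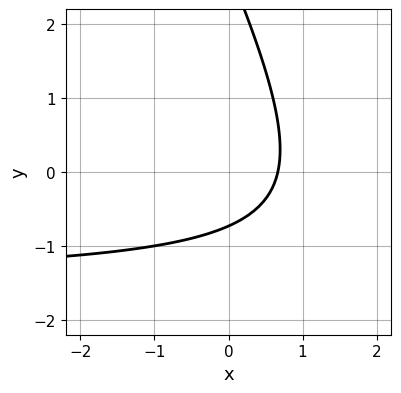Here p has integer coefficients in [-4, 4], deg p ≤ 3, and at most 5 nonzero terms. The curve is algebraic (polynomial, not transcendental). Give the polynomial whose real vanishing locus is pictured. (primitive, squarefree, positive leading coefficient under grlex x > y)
2*x*y + y^2 + 3*x - 2*y - 2

(a) The degree is 2 — the shape is more complex than any degree-1 curve.
(b) Solving for integer coefficients yields p as stated.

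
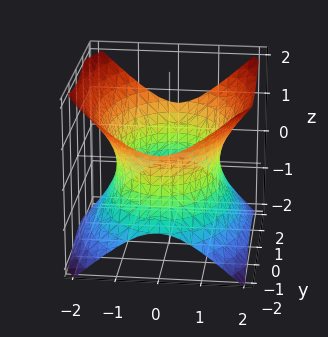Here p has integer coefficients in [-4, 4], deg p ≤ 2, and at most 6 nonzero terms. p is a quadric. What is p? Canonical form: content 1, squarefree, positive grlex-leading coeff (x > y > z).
2*x^2 + y^2 - 2*z^2 - 3

1. Degree: one connected sheet with a waist; a quadric, so deg p = 2.
2. Symmetries: it's symmetric under y → −y, forcing even powers of y; mirror symmetry z ↦ −z ⇒ only even powers of z; it's symmetric under x → −x, forcing even powers of x.
3. Against the integer gridlines: it misses every integer gridline on the z-axis.
4. Fitting integer coefficients to these (and the overall shape) gives p.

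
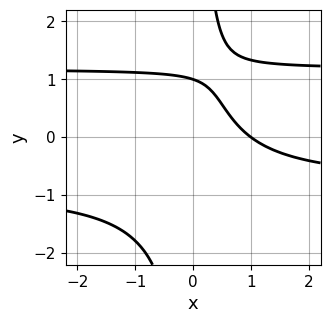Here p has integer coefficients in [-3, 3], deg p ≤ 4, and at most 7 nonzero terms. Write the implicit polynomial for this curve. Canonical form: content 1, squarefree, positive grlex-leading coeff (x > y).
(a) Degree: the shape is more complex than any degree-2 curve, so deg p = 3.
(b) Reading off the gridlines: one x-axis crossing is at x = 1; it crosses the y-axis at the gridline y = 1.
(c) These observations pin down the coefficients.

3*x*y^2 - x*y - 3*x - 3*y + 3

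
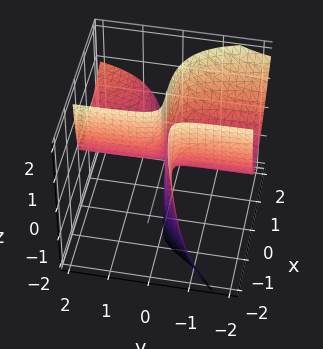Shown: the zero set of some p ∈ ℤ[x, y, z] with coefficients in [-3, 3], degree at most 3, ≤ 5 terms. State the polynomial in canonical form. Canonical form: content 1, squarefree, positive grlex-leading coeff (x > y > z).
First, degree: a generic line meets the surface in up to 3 points, so deg p = 3.
Then, checking where it meets the axes: one x-axis crossing is at x = 0; every point of the z-axis in the box is on the surface; the visible y-axis segment lies entirely on the surface.
Finally, the integer polynomial consistent with all of this is the stated p.

x^3 - 3*x^2*y + 3*x*y*z + 3*y*z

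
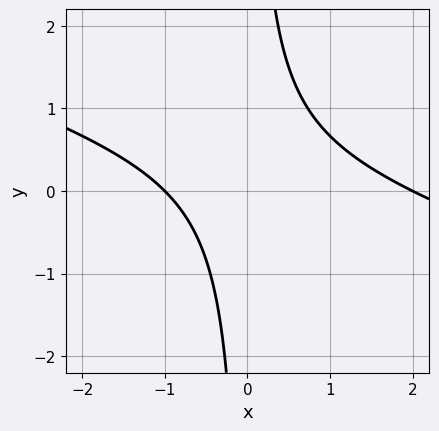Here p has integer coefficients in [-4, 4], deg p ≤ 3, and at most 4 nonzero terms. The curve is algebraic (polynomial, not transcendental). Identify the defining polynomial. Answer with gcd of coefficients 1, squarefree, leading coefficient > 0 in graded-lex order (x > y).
(a) deg p = 2. No degree-1 curve has this shape.
(b) From the axis intercepts and sections: among the integer gridlines, it crosses the x-axis at x ∈ {-1, 2}; no y-intercept at any integer in the box.
(c) These observations pin down the coefficients.

x^2 + 3*x*y - x - 2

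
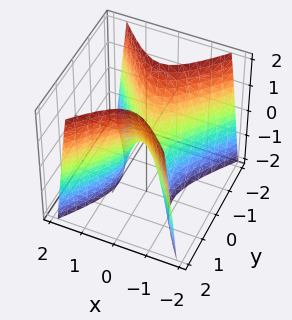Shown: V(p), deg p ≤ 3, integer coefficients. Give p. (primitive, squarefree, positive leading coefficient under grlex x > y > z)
3*x^2 - 2*y^2 + z

1. The degree is 2 — a saddle surface; a quadric.
2. Symmetries: mirror symmetry y ↦ −y ⇒ only even powers of y; mirror symmetry x ↦ −x ⇒ only even powers of x.
3. Checking where it meets the axes: one y-axis crossing is at y = 0; one x-axis crossing is at x = 0; it meets the z-axis at z = 0 (among the integer gridlines).
4. The integer polynomial consistent with all of this is the stated p.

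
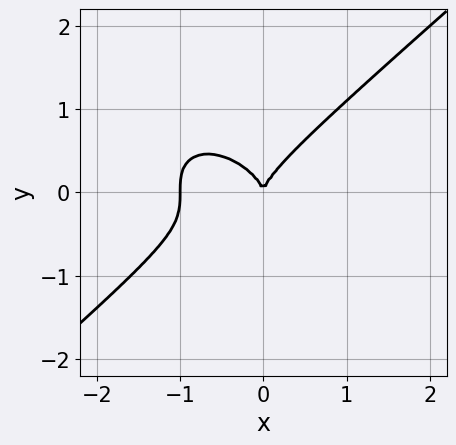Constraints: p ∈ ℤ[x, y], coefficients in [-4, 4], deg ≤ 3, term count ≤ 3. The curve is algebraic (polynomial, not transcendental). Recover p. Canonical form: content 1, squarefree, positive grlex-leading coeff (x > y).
deg p = 3. A generic line meets the curve in up to 3 points.
Observable constraints: one y-axis crossing is at y = 0; the x-axis gridline crossings are at x ∈ {-1, 0}.
The integer polynomial consistent with all of this is the stated p.

2*x^3 - 3*y^3 + 2*x^2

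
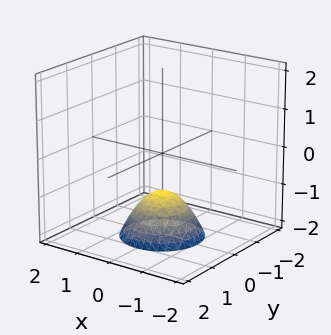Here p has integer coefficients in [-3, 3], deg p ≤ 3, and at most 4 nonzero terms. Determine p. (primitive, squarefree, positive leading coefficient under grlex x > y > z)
The degree is 2 — a generic line meets the surface in up to 2 points.
Symmetries: the z-axis is an axis of rotation, so x and y enter only as x² + y².
Reading off the gridlines: no x-intercept at any integer in the box; it crosses the z-axis at the gridline z = -1; it misses every integer gridline on the y-axis.
The integer polynomial consistent with all of this is the stated p.

x^2 + y^2 + z + 1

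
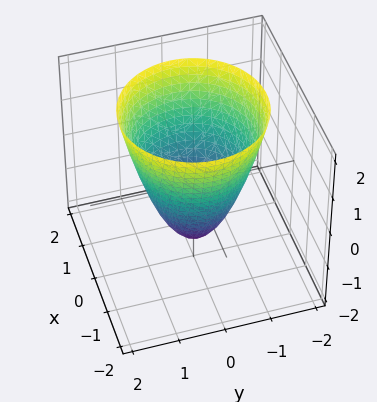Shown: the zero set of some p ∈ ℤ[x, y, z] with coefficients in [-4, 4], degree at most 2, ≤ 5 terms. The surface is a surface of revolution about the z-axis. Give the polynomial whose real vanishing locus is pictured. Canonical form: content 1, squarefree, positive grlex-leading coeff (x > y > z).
First, deg p = 2. No degree-1 surface has this shape.
Next, symmetries: the z-axis is an axis of rotation, so x and y enter only as x² + y².
Next, from the axis intercepts and sections: the y-axis gridline crossings are at y ∈ {-1, 1}; among the integer gridlines, it crosses the x-axis at x ∈ {-1, 1}; a circular section at z = -1 has radius between 0 and 1.
Finally, the integer polynomial consistent with all of this is the stated p.

3*x^2 + 3*y^2 - 2*z - 3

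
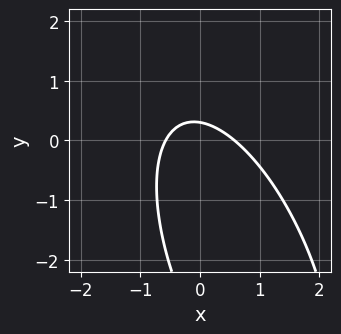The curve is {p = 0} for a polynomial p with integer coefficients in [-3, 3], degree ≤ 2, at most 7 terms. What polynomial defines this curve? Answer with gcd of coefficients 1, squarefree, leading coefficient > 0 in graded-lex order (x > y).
(a) Degree: a generic line meets the curve in up to 2 points, so deg p = 2.
(b) Solving for integer coefficients yields p as stated.

3*x^2 + 2*x*y + y^2 + 3*y - 1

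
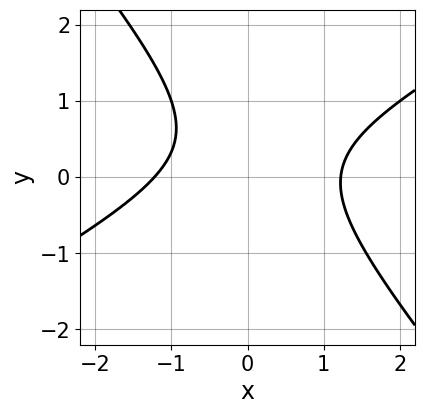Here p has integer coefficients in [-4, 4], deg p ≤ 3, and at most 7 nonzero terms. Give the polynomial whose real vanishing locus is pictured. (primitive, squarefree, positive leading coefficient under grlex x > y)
(a) Degree: a generic line meets the curve in up to 2 points, so deg p = 2.
(b) From the visible intercepts: the curve avoids every integer y-axis point in the box.
(c) These observations pin down the coefficients.

2*x^2 - 2*x*y - 3*y^2 + 2*y - 3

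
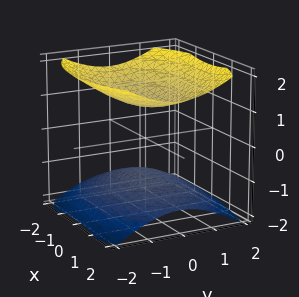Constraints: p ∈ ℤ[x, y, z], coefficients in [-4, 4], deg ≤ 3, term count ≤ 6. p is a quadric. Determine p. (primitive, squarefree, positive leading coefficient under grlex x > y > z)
1. There are 2 components. Treating them together as one polynomial.
2. deg p = 2. Two separate bowl-shaped sheets opening away from each other; a quadric.
3. Symmetries: the x ↦ −x reflection is a symmetry, so x appears only in even powers; the z ↦ −z reflection is a symmetry, so z appears only in even powers; it's symmetric under y → −y, forcing even powers of y.
4. From the axis intercepts and sections: the z-axis gridline crossings are at z ∈ {-1, 1}; it misses every integer gridline on the x-axis; it misses every integer gridline on the y-axis.
5. Putting this together gives p.

x^2 + 2*y^2 - 3*z^2 + 3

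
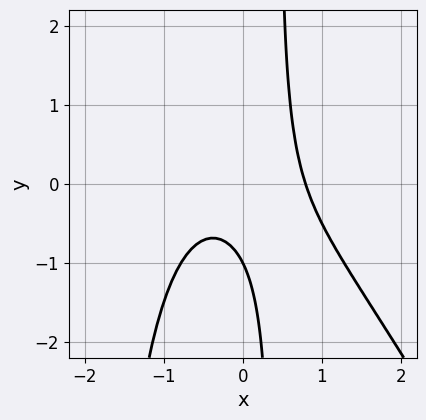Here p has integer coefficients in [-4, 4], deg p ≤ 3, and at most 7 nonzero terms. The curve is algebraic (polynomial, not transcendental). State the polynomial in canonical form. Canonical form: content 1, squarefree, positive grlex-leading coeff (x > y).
2*x^3 + x^2*y + 2*x*y - y - 1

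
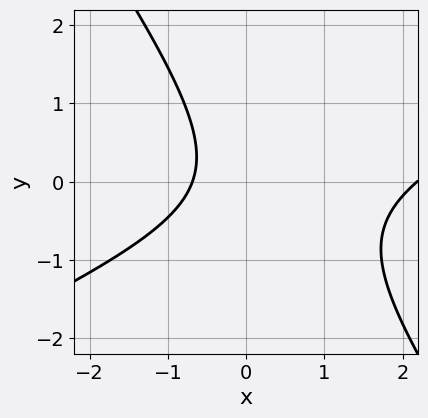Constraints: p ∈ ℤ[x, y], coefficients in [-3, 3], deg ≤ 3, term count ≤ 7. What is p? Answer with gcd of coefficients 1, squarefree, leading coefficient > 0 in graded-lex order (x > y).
2*x^2 - 3*x*y - 3*y^2 - 3*x - 3

1. deg p = 2. The shape is more complex than any degree-1 curve.
2. From the visible intercepts: no y-intercept at any integer in the box.
3. Together with the visible shape, these determine p as stated.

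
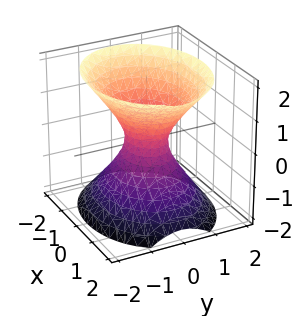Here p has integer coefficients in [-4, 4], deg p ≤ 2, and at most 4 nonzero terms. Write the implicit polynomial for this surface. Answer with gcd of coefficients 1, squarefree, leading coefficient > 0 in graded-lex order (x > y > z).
1. Degree: an hourglass — one-sheet hyperboloid; a quadric, so deg p = 2.
2. Symmetries: the z ↦ −z reflection is a symmetry, so z appears only in even powers; the x ↦ −x reflection is a symmetry, so x appears only in even powers; the y ↦ −y reflection is a symmetry, so y appears only in even powers.
3. From the axis intercepts and sections: no z-intercept at any integer in the box.
4. Putting this together gives p.

2*x^2 + 3*y^2 - 2*z^2 - 1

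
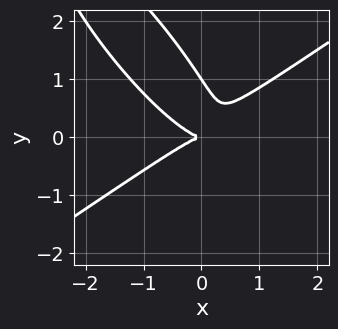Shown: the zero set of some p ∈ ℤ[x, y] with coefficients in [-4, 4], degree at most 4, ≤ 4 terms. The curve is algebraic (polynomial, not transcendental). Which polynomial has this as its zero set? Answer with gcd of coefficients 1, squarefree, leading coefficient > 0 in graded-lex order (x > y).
deg p = 3.
Checking where it meets the axes: it crosses the x-axis at the gridline x = 0; the y-axis gridline crossings are at y ∈ {0, 1}.
Solving for integer coefficients yields p as stated.

2*x^3 - 3*x*y^2 - 2*y^3 + 2*y^2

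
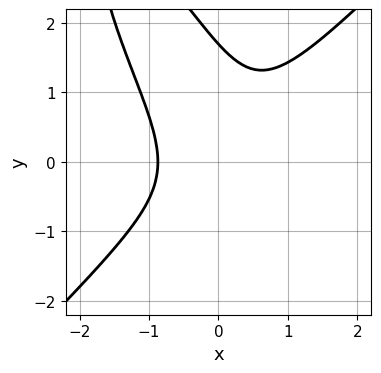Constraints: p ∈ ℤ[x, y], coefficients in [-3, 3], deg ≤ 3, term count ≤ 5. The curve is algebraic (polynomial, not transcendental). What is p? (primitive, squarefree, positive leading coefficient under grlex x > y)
3*x^3 - 2*x*y^2 - y^3 + y^2 + 2

First, deg p = 3. The shape is more complex than any degree-2 curve.
Finally, matching integer coefficients to the picture gives p.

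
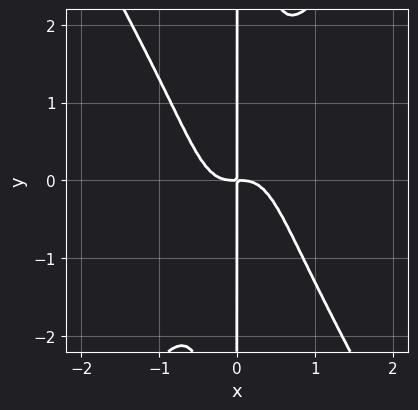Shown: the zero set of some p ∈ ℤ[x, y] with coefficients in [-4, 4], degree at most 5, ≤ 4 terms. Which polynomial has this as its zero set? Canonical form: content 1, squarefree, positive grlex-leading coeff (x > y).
1. deg p = 4. A generic line meets the curve in up to 4 points.
2. Observable constraints: every point of the y-axis in the box is on the curve.
3. These observations pin down the coefficients.

3*x^4 - x^2*y^2 + x*y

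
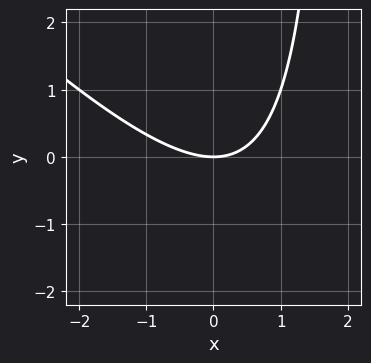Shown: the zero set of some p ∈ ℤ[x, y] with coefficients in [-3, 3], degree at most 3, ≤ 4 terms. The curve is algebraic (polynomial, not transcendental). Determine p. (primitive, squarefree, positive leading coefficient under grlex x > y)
The degree is 2 — the shape is more complex than any degree-1 curve.
Observable constraints: one x-axis crossing is at x = 0; it crosses the y-axis at the gridline y = 0.
Solving for integer coefficients yields p as stated.

x^2 + x*y - 2*y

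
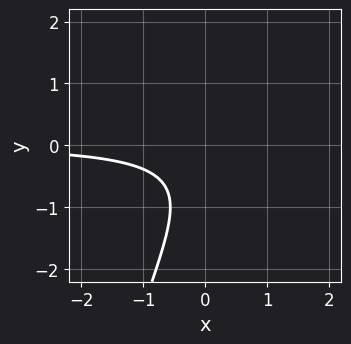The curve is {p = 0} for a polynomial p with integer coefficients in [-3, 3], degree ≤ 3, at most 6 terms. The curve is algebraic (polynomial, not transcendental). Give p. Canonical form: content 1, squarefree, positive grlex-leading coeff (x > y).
1. deg p = 3.
2. Observable constraints: it misses every integer gridline on the x-axis; no y-intercept at any integer in the box.
3. Fitting integer coefficients to these (and the overall shape) gives p.

x^2*y - 3*x*y + 2*y^2 + 2*y + 2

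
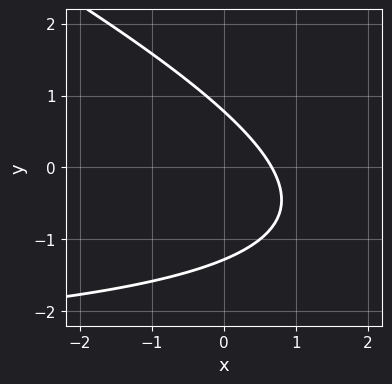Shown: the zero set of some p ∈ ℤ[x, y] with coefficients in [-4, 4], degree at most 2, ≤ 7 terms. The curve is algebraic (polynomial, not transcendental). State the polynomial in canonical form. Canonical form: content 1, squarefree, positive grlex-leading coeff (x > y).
First, degree: the shape is more complex than any degree-1 curve, so deg p = 2.
Finally, the integer polynomial consistent with all of this is the stated p.

x*y + 2*y^2 + 3*x + y - 2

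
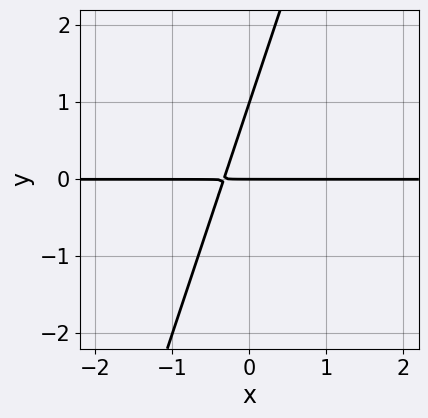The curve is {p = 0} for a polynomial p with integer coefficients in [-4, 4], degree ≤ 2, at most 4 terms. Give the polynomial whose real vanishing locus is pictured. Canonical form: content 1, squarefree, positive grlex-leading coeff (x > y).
3*x*y - y^2 + y

First, the degree is 2 — the shape is more complex than any degree-1 curve.
Then, against the integer gridlines: every point of the x-axis in the box is on the curve; the y-axis gridline crossings are at y ∈ {0, 1}.
Finally, matching integer coefficients to the picture gives p.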